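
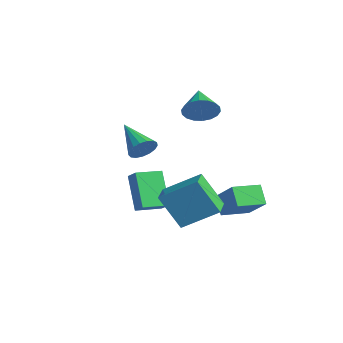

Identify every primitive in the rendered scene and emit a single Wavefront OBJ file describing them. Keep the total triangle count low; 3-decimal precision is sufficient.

v 1.997 1.476 -3.842
v 1.233 1.662 -2.989
v 2.147 2.927 -4.023
v 1.383 3.113 -3.17
v 3.377 1.487 -2.61
v 2.613 1.673 -1.757
v 3.527 2.938 -2.791
v 2.763 3.124 -1.938
v 3.945 -3.736 2.624
v 4.229 -4.055 3.179
v 2.315 -3.744 3.456
v 4.263 -3.729 3.248
v 4.224 -3.404 3.174
v 4.121 -3.156 2.975
v 3.977 -3.04 2.695
v 3.827 -3.084 2.399
v 3.703 -3.277 2.155
v 3.635 -3.575 2.018
v 3.638 -3.91 2.02
v 3.711 -4.205 2.161
v 3.838 -4.393 2.408
v 3.99 -4.43 2.704
v 4.131 -4.308 2.983
v 3.125 -2.529 -1.06
v 4.105 -1.11 -0.008
v 2.086 -1.673 -1.247
v 3.065 -0.254 -0.195
v 3.975 -1.866 -2.745
v 4.954 -0.447 -1.693
v 2.935 -1.01 -2.932
v 3.915 0.409 -1.88
v -0.638 -1.564 -3.918
v -1.872 -1.226 -2.277
v -0.49 -0.222 -4.083
v -1.724 0.116 -2.443
v 0.104 -1.576 -3.357
v -1.13 -1.238 -1.717
v 0.252 -0.234 -3.523
v -0.982 0.104 -1.882
v -0.167 1.711 2.015
v 0.366 2.162 2.614
v -1.473 2.389 2.665
v 0.344 2.422 2.298
v 0.22 2.541 1.926
v 0.02 2.495 1.572
v -0.217 2.294 1.305
v -0.444 1.978 1.179
v -0.616 1.608 1.218
v -0.699 1.259 1.416
v -0.677 1 1.731
v -0.553 0.881 2.103
v -0.353 0.926 2.457
v -0.116 1.127 2.724
v 0.111 1.444 2.85
v 0.283 1.813 2.811
f 2 4 1
f 5 2 1
f 1 4 3
f 3 5 1
f 2 8 4
f 6 2 5
f 6 8 2
f 4 8 3
f 7 5 3
f 3 8 7
f 7 6 5
f 8 6 7
f 10 9 12
f 10 12 11
f 12 9 13
f 12 13 11
f 13 9 14
f 13 14 11
f 14 9 15
f 14 15 11
f 15 9 16
f 15 16 11
f 16 9 17
f 16 17 11
f 17 9 18
f 17 18 11
f 18 9 19
f 18 19 11
f 19 9 20
f 19 20 11
f 20 9 21
f 20 21 11
f 21 9 22
f 21 22 11
f 22 9 23
f 22 23 11
f 23 9 10
f 23 10 11
f 25 27 24
f 28 25 24
f 24 27 26
f 26 28 24
f 25 31 27
f 29 25 28
f 29 31 25
f 27 31 26
f 30 28 26
f 26 31 30
f 30 29 28
f 31 29 30
f 33 35 32
f 36 33 32
f 32 35 34
f 34 36 32
f 33 39 35
f 37 33 36
f 37 39 33
f 35 39 34
f 38 36 34
f 34 39 38
f 38 37 36
f 39 37 38
f 41 40 43
f 41 43 42
f 43 40 44
f 43 44 42
f 44 40 45
f 44 45 42
f 45 40 46
f 45 46 42
f 46 40 47
f 46 47 42
f 47 40 48
f 47 48 42
f 48 40 49
f 48 49 42
f 49 40 50
f 49 50 42
f 50 40 51
f 50 51 42
f 51 40 52
f 51 52 42
f 52 40 53
f 52 53 42
f 53 40 54
f 53 54 42
f 54 40 55
f 54 55 42
f 55 40 41
f 55 41 42



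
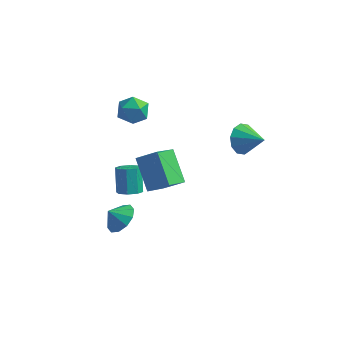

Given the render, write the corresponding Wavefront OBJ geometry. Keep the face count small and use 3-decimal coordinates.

v -1.956 -3.337 -0.576
v -1.17 -3.532 0.028
v -2.584 -3.603 0.156
v -1.331 -2.934 0.107
v -1.73 -2.49 -0.074
v -2.216 -2.37 -0.448
v -2.602 -2.619 -0.87
v -2.742 -3.143 -1.18
v -2.581 -3.741 -1.259
v -2.182 -4.185 -1.077
v -1.696 -4.305 -0.704
v -1.31 -4.056 -0.282
v -2.755 0.025 -1.803
v -2.321 0.599 -2.048
v -2.711 1.469 -0.701
v -3.145 0.895 -0.457
v -2.871 0.641 -2.234
v -3.26 1.51 -0.887
v -3.353 0.322 -2.168
v -3.742 1.191 -0.821
v -3.485 -0.171 -1.888
v -3.874 0.699 -0.541
v -3.189 -0.549 -1.559
v -3.579 0.321 -0.212
v -2.64 -0.59 -1.373
v -3.029 0.279 -0.026
v -2.158 -0.271 -1.439
v -2.547 0.598 -0.092
v -2.026 0.221 -1.719
v -2.415 1.091 -0.372
v -3.822 2.371 3.155
v -3.453 2.909 3.939
v -3.027 1.031 3.701
v -2.658 1.569 4.485
v -3.653 1.349 4.44
v -4.144 2.177 4.103
v -2.336 1.763 3.537
v -2.827 2.591 3.2
v -2.535 2.533 4.175
v -3.349 2.277 4.734
v -3.131 1.663 2.906
v -3.945 1.407 3.465
v 2.558 3.941 1.287
v 2.866 3.412 0.446
v 3.962 3.539 2.053
v 3.071 4.018 0.386
v 3.081 4.595 0.67
v 2.89 4.921 1.19
v 2.573 4.873 1.747
v 2.249 4.469 2.128
v 2.044 3.863 2.188
v 2.034 3.287 1.903
v 2.225 2.96 1.383
v 2.542 3.008 0.827
v -1.71 -1.612 3.343
v -0.553 -1.392 4.119
v -1.314 -0.199 2.353
v -0.157 0.02 3.129
v -0.563 -2.88 1.991
v 0.594 -2.661 2.767
v -0.167 -1.468 1.001
v 0.99 -1.248 1.777
f 2 1 4
f 2 4 3
f 4 1 5
f 4 5 3
f 5 1 6
f 5 6 3
f 6 1 7
f 6 7 3
f 7 1 8
f 7 8 3
f 8 1 9
f 8 9 3
f 9 1 10
f 9 10 3
f 10 1 11
f 10 11 3
f 11 1 12
f 11 12 3
f 12 1 2
f 12 2 3
f 14 13 17
f 14 17 15
f 15 17 18
f 15 18 16
f 17 13 19
f 17 19 18
f 18 19 20
f 18 20 16
f 19 13 21
f 19 21 20
f 20 21 22
f 20 22 16
f 21 13 23
f 21 23 22
f 22 23 24
f 22 24 16
f 23 13 25
f 23 25 24
f 24 25 26
f 24 26 16
f 25 13 27
f 25 27 26
f 26 27 28
f 26 28 16
f 27 13 29
f 27 29 28
f 28 29 30
f 28 30 16
f 29 13 14
f 29 14 30
f 30 14 15
f 30 15 16
f 31 42 36
f 31 36 32
f 31 32 38
f 31 38 41
f 31 41 42
f 32 36 40
f 36 42 35
f 42 41 33
f 41 38 37
f 38 32 39
f 34 40 35
f 34 35 33
f 34 33 37
f 34 37 39
f 34 39 40
f 35 40 36
f 33 35 42
f 37 33 41
f 39 37 38
f 40 39 32
f 44 43 46
f 44 46 45
f 46 43 47
f 46 47 45
f 47 43 48
f 47 48 45
f 48 43 49
f 48 49 45
f 49 43 50
f 49 50 45
f 50 43 51
f 50 51 45
f 51 43 52
f 51 52 45
f 52 43 53
f 52 53 45
f 53 43 54
f 53 54 45
f 54 43 44
f 54 44 45
f 56 58 55
f 59 56 55
f 55 58 57
f 57 59 55
f 56 62 58
f 60 56 59
f 60 62 56
f 58 62 57
f 61 59 57
f 57 62 61
f 61 60 59
f 62 60 61



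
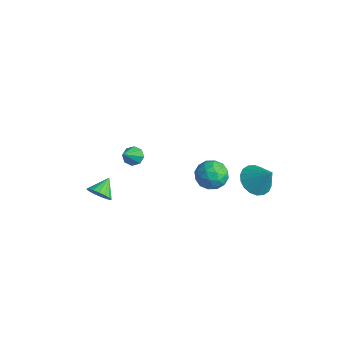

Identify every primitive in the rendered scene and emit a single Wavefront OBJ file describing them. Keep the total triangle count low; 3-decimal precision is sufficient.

v 0.959 -2.18 3.162
v 1.442 -2.141 2.947
v 1.601 -3.2 4.418
v 1.369 -1.85 3.221
v 1.057 -1.753 3.46
v 0.687 -1.906 3.525
v 0.476 -2.219 3.378
v 0.548 -2.51 3.104
v 0.861 -2.608 2.865
v 1.231 -2.455 2.8
v -2.216 -2.021 -2.564
v -1.564 -1.858 -2.408
v -2.564 -1.159 -2.016
v -1.619 -1.699 -2.692
v -1.811 -1.614 -2.947
v -2.096 -1.623 -3.115
v -2.408 -1.722 -3.156
v -2.676 -1.891 -3.062
v -2.839 -2.089 -2.854
v -2.859 -2.271 -2.579
v -2.731 -2.397 -2.301
v -2.486 -2.436 -2.084
v -2.179 -2.38 -1.976
v -1.88 -2.242 -2.004
v -1.658 -2.054 -2.159
v -0.411 4.245 -3.104
v 0.161 4.118 -2.401
v -0.741 2.802 -3.099
v -0.169 2.675 -2.396
v -0.946 3.143 -2.274
v -0.742 4.034 -2.278
v 0.162 2.886 -3.222
v 0.366 3.777 -3.226
v 0.515 3.277 -2.474
v -0.17 3.436 -1.889
v -0.41 3.484 -3.611
v -1.095 3.643 -3.026
v -0.096 4.308 -2.753
v -0.484 2.612 -2.747
v -0.94 2.887 -2.675
v -0.604 2.812 -2.262
v -0.627 4.259 -2.681
v -0.291 4.184 -2.268
v -0.941 3.611 -2.193
v -0.289 2.736 -3.232
v 0.047 2.661 -2.819
v 0.024 4.108 -3.238
v 0.36 4.033 -2.825
v 0.361 3.309 -3.307
v 0.448 3.739 -2.383
v 0.254 2.891 -2.38
v 0.449 3.015 -2.865
v 0.568 3.539 -2.867
v 0.045 3.832 -2.039
v -0.148 2.984 -2.036
v -0.605 3.259 -1.964
v -0.485 3.783 -1.966
v 0.254 3.338 -2.082
v -0.432 3.936 -3.464
v -0.625 3.088 -3.461
v -0.095 3.137 -3.534
v 0.025 3.661 -3.536
v -0.834 4.029 -3.12
v -1.028 3.181 -3.117
v -1.148 3.381 -2.633
v -1.029 3.905 -2.635
v -0.834 3.582 -3.418
v 3.281 3.335 -0.211
v 3.716 3.955 -0.697
v 4.119 3.625 0.911
v 3.419 4.165 -0.529
v 3.095 4.211 -0.299
v 2.807 4.083 -0.051
v 2.614 3.807 0.165
v 2.552 3.437 0.307
v 2.635 3.047 0.346
v 2.846 2.714 0.275
v 3.143 2.504 0.107
v 3.468 2.458 -0.123
v 3.755 2.586 -0.371
v 3.949 2.862 -0.587
v 4.01 3.232 -0.729
v 3.927 3.622 -0.768
f 2 1 4
f 2 4 3
f 4 1 5
f 4 5 3
f 5 1 6
f 5 6 3
f 6 1 7
f 6 7 3
f 7 1 8
f 7 8 3
f 8 1 9
f 8 9 3
f 9 1 10
f 9 10 3
f 10 1 2
f 10 2 3
f 12 11 14
f 12 14 13
f 14 11 15
f 14 15 13
f 15 11 16
f 15 16 13
f 16 11 17
f 16 17 13
f 17 11 18
f 17 18 13
f 18 11 19
f 18 19 13
f 19 11 20
f 19 20 13
f 20 11 21
f 20 21 13
f 21 11 22
f 21 22 13
f 22 11 23
f 22 23 13
f 23 11 24
f 23 24 13
f 24 11 25
f 24 25 13
f 25 11 12
f 25 12 13
f 26 63 42
f 63 37 66
f 42 66 31
f 63 66 42
f 26 42 38
f 42 31 43
f 38 43 27
f 42 43 38
f 26 38 47
f 38 27 48
f 47 48 33
f 38 48 47
f 26 47 59
f 47 33 62
f 59 62 36
f 47 62 59
f 26 59 63
f 59 36 67
f 63 67 37
f 59 67 63
f 27 43 54
f 43 31 57
f 54 57 35
f 43 57 54
f 31 66 44
f 66 37 65
f 44 65 30
f 66 65 44
f 37 67 64
f 67 36 60
f 64 60 28
f 67 60 64
f 36 62 61
f 62 33 49
f 61 49 32
f 62 49 61
f 33 48 53
f 48 27 50
f 53 50 34
f 48 50 53
f 29 55 41
f 55 35 56
f 41 56 30
f 55 56 41
f 29 41 39
f 41 30 40
f 39 40 28
f 41 40 39
f 29 39 46
f 39 28 45
f 46 45 32
f 39 45 46
f 29 46 51
f 46 32 52
f 51 52 34
f 46 52 51
f 29 51 55
f 51 34 58
f 55 58 35
f 51 58 55
f 30 56 44
f 56 35 57
f 44 57 31
f 56 57 44
f 28 40 64
f 40 30 65
f 64 65 37
f 40 65 64
f 32 45 61
f 45 28 60
f 61 60 36
f 45 60 61
f 34 52 53
f 52 32 49
f 53 49 33
f 52 49 53
f 35 58 54
f 58 34 50
f 54 50 27
f 58 50 54
f 69 68 71
f 69 71 70
f 71 68 72
f 71 72 70
f 72 68 73
f 72 73 70
f 73 68 74
f 73 74 70
f 74 68 75
f 74 75 70
f 75 68 76
f 75 76 70
f 76 68 77
f 76 77 70
f 77 68 78
f 77 78 70
f 78 68 79
f 78 79 70
f 79 68 80
f 79 80 70
f 80 68 81
f 80 81 70
f 81 68 82
f 81 82 70
f 82 68 83
f 82 83 70
f 83 68 69
f 83 69 70



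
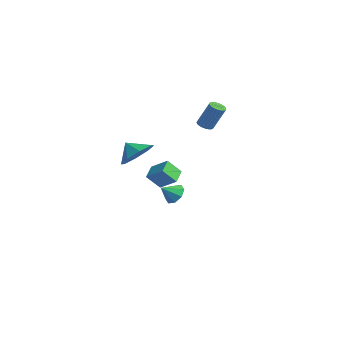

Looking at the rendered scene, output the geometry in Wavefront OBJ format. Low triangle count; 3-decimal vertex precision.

v -2.957 3.422 0.955
v -2.58 3.065 0.953
v -2.065 3.6 2.483
v -2.443 3.958 2.485
v -2.482 3.234 0.861
v -1.967 3.769 2.39
v -2.466 3.436 0.785
v -1.951 3.971 2.314
v -2.536 3.636 0.739
v -2.021 4.171 2.268
v -2.678 3.798 0.73
v -2.163 4.333 2.259
v -2.868 3.896 0.76
v -2.353 4.431 2.289
v -3.074 3.912 0.824
v -2.559 4.447 2.353
v -3.26 3.843 0.91
v -2.745 4.378 2.439
v -3.394 3.701 1.005
v -2.879 4.236 2.534
v -3.452 3.512 1.091
v -2.937 4.047 2.62
v -3.424 3.307 1.153
v -2.909 3.842 2.682
v -3.316 3.121 1.181
v -2.801 3.656 2.711
v -3.146 2.988 1.171
v -2.631 3.523 2.7
v -2.943 2.93 1.123
v -2.428 3.465 2.652
v -2.743 2.957 1.046
v -2.228 3.493 2.575
v 3.575 -2.479 -0.351
v 3.387 -3.189 0.469
v 2.92 -1.871 0.025
v 2.731 -2.58 0.845
v 4.429 -1.96 0.295
v 4.24 -2.669 1.115
v 3.773 -1.351 0.671
v 3.585 -2.061 1.491
v 3.304 -3.621 2.094
v 4.151 -3.895 2.688
v 2.676 -4.019 2.806
v 3.875 -3.144 2.864
v 3.264 -2.673 2.588
v 2.677 -2.757 2.023
v 2.458 -3.347 1.5
v 2.734 -4.098 1.324
v 3.345 -4.569 1.6
v 3.931 -4.485 2.165
v -0.931 0.554 -3.148
v -0.48 0.907 -2.679
v -0.929 -0.294 -2.512
v -1.027 0.994 -2.56
v -1.518 0.823 -2.785
v -1.665 0.495 -3.223
v -1.383 0.202 -3.616
v -0.836 0.115 -3.735
v -0.345 0.285 -3.51
v -0.198 0.613 -3.072
f 2 1 5
f 2 5 3
f 3 5 6
f 3 6 4
f 5 1 7
f 5 7 6
f 6 7 8
f 6 8 4
f 7 1 9
f 7 9 8
f 8 9 10
f 8 10 4
f 9 1 11
f 9 11 10
f 10 11 12
f 10 12 4
f 11 1 13
f 11 13 12
f 12 13 14
f 12 14 4
f 13 1 15
f 13 15 14
f 14 15 16
f 14 16 4
f 15 1 17
f 15 17 16
f 16 17 18
f 16 18 4
f 17 1 19
f 17 19 18
f 18 19 20
f 18 20 4
f 19 1 21
f 19 21 20
f 20 21 22
f 20 22 4
f 21 1 23
f 21 23 22
f 22 23 24
f 22 24 4
f 23 1 25
f 23 25 24
f 24 25 26
f 24 26 4
f 25 1 27
f 25 27 26
f 26 27 28
f 26 28 4
f 27 1 29
f 27 29 28
f 28 29 30
f 28 30 4
f 29 1 31
f 29 31 30
f 30 31 32
f 30 32 4
f 31 1 2
f 31 2 32
f 32 2 3
f 32 3 4
f 34 36 33
f 37 34 33
f 33 36 35
f 35 37 33
f 34 40 36
f 38 34 37
f 38 40 34
f 36 40 35
f 39 37 35
f 35 40 39
f 39 38 37
f 40 38 39
f 42 41 44
f 42 44 43
f 44 41 45
f 44 45 43
f 45 41 46
f 45 46 43
f 46 41 47
f 46 47 43
f 47 41 48
f 47 48 43
f 48 41 49
f 48 49 43
f 49 41 50
f 49 50 43
f 50 41 42
f 50 42 43
f 52 51 54
f 52 54 53
f 54 51 55
f 54 55 53
f 55 51 56
f 55 56 53
f 56 51 57
f 56 57 53
f 57 51 58
f 57 58 53
f 58 51 59
f 58 59 53
f 59 51 60
f 59 60 53
f 60 51 52
f 60 52 53



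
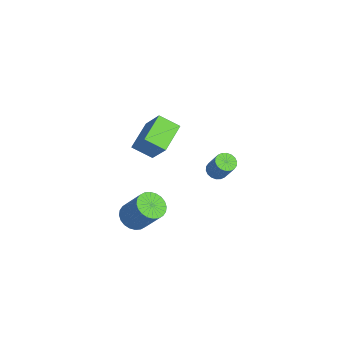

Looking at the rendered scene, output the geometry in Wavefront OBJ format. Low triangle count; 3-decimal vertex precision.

v 0.979 2.433 -1.989
v 1.323 2.852 -2.31
v 1.965 3.305 -1.032
v 1.621 2.887 -0.711
v 1.092 2.997 -2.246
v 1.734 3.451 -0.968
v 0.839 3.031 -2.131
v 1.48 3.484 -0.853
v 0.613 2.946 -1.987
v 1.255 3.399 -0.709
v 0.46 2.76 -1.844
v 1.102 3.213 -0.566
v 0.41 2.509 -1.73
v 1.051 2.962 -0.452
v 0.472 2.243 -1.667
v 1.114 2.696 -0.389
v 0.635 2.015 -1.668
v 1.277 2.468 -0.39
v 0.866 1.869 -1.732
v 1.508 2.323 -0.454
v 1.12 1.836 -1.847
v 1.761 2.289 -0.569
v 1.345 1.921 -1.991
v 1.987 2.374 -0.713
v 1.498 2.107 -2.134
v 2.14 2.56 -0.856
v 1.549 2.358 -2.248
v 2.19 2.811 -0.97
v 1.486 2.624 -2.311
v 2.128 3.077 -1.033
v 3.149 -2.142 -3.808
v 3.868 -2.683 -3.828
v 4.609 -1.76 -2.192
v 3.891 -1.218 -2.172
v 3.978 -2.417 -4.028
v 4.719 -1.493 -2.392
v 3.961 -2.108 -4.195
v 4.703 -1.185 -2.558
v 3.821 -1.804 -4.303
v 4.563 -0.881 -2.666
v 3.579 -1.552 -4.335
v 4.32 -0.629 -2.699
v 3.272 -1.39 -4.288
v 4.013 -0.467 -2.651
v 2.945 -1.342 -4.167
v 3.686 -0.419 -2.53
v 2.65 -1.416 -3.992
v 3.391 -0.492 -2.355
v 2.431 -1.6 -3.788
v 3.172 -0.677 -2.152
v 2.321 -1.867 -3.588
v 3.062 -0.943 -1.952
v 2.337 -2.175 -3.422
v 3.079 -1.252 -1.785
v 2.477 -2.479 -3.314
v 3.219 -1.556 -1.677
v 2.72 -2.731 -3.281
v 3.461 -1.808 -1.645
v 3.027 -2.893 -3.329
v 3.768 -1.97 -1.692
v 3.354 -2.941 -3.45
v 4.095 -2.018 -1.813
v 3.649 -2.868 -3.625
v 4.39 -1.944 -1.988
v -4.127 -0.033 -3.18
v -4.461 -1.204 -2.469
v -2.949 0.668 -1.472
v -3.283 -0.503 -0.761
v -2.557 -0.917 -3.899
v -2.891 -2.088 -3.188
v -1.379 -0.216 -2.191
v -1.713 -1.387 -1.48
f 2 1 5
f 2 5 3
f 3 5 6
f 3 6 4
f 5 1 7
f 5 7 6
f 6 7 8
f 6 8 4
f 7 1 9
f 7 9 8
f 8 9 10
f 8 10 4
f 9 1 11
f 9 11 10
f 10 11 12
f 10 12 4
f 11 1 13
f 11 13 12
f 12 13 14
f 12 14 4
f 13 1 15
f 13 15 14
f 14 15 16
f 14 16 4
f 15 1 17
f 15 17 16
f 16 17 18
f 16 18 4
f 17 1 19
f 17 19 18
f 18 19 20
f 18 20 4
f 19 1 21
f 19 21 20
f 20 21 22
f 20 22 4
f 21 1 23
f 21 23 22
f 22 23 24
f 22 24 4
f 23 1 25
f 23 25 24
f 24 25 26
f 24 26 4
f 25 1 27
f 25 27 26
f 26 27 28
f 26 28 4
f 27 1 29
f 27 29 28
f 28 29 30
f 28 30 4
f 29 1 2
f 29 2 30
f 30 2 3
f 30 3 4
f 32 31 35
f 32 35 33
f 33 35 36
f 33 36 34
f 35 31 37
f 35 37 36
f 36 37 38
f 36 38 34
f 37 31 39
f 37 39 38
f 38 39 40
f 38 40 34
f 39 31 41
f 39 41 40
f 40 41 42
f 40 42 34
f 41 31 43
f 41 43 42
f 42 43 44
f 42 44 34
f 43 31 45
f 43 45 44
f 44 45 46
f 44 46 34
f 45 31 47
f 45 47 46
f 46 47 48
f 46 48 34
f 47 31 49
f 47 49 48
f 48 49 50
f 48 50 34
f 49 31 51
f 49 51 50
f 50 51 52
f 50 52 34
f 51 31 53
f 51 53 52
f 52 53 54
f 52 54 34
f 53 31 55
f 53 55 54
f 54 55 56
f 54 56 34
f 55 31 57
f 55 57 56
f 56 57 58
f 56 58 34
f 57 31 59
f 57 59 58
f 58 59 60
f 58 60 34
f 59 31 61
f 59 61 60
f 60 61 62
f 60 62 34
f 61 31 63
f 61 63 62
f 62 63 64
f 62 64 34
f 63 31 32
f 63 32 64
f 64 32 33
f 64 33 34
f 66 68 65
f 69 66 65
f 65 68 67
f 67 69 65
f 66 72 68
f 70 66 69
f 70 72 66
f 68 72 67
f 71 69 67
f 67 72 71
f 71 70 69
f 72 70 71



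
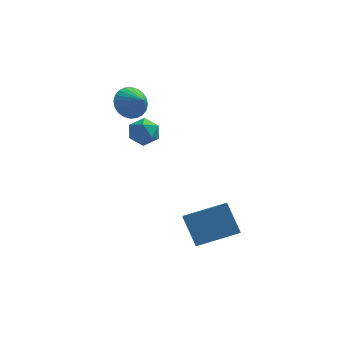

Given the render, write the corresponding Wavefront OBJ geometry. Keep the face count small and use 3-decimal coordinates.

v 0.728 -2.314 -1.035
v 0.784 -3.031 -0.563
v 2.684 -1.735 -0.389
v 2.74 -2.452 0.083
v 1.42 -3.148 -2.383
v 1.476 -3.865 -1.911
v 3.376 -2.569 -1.737
v 3.432 -3.286 -1.265
v -2.332 3.159 2.969
v -1.994 2.744 2.184
v -1.628 2.481 3.631
v -1.758 3.027 2.224
v -1.609 3.33 2.376
v -1.571 3.607 2.619
v -1.648 3.816 2.916
v -1.829 3.925 3.22
v -2.087 3.917 3.486
v -2.382 3.794 3.674
v -2.67 3.574 3.754
v -2.906 3.291 3.715
v -3.054 2.988 3.562
v -3.093 2.711 3.319
v -3.016 2.502 3.023
v -2.834 2.393 2.718
v -2.576 2.401 2.452
v -2.281 2.524 2.265
v -1.487 1.641 2.913
v -1.055 1.849 2.209
v -1.865 0.451 2.331
v -1.433 0.659 1.627
v -1.013 0.478 2.345
v -0.78 1.214 2.705
v -2.14 1.086 1.835
v -1.907 1.822 2.195
v -1.459 1.506 1.542
v -0.763 1.13 1.858
v -2.157 1.17 2.682
v -1.461 0.794 2.998
f 2 4 1
f 5 2 1
f 1 4 3
f 3 5 1
f 2 8 4
f 6 2 5
f 6 8 2
f 4 8 3
f 7 5 3
f 3 8 7
f 7 6 5
f 8 6 7
f 10 9 12
f 10 12 11
f 12 9 13
f 12 13 11
f 13 9 14
f 13 14 11
f 14 9 15
f 14 15 11
f 15 9 16
f 15 16 11
f 16 9 17
f 16 17 11
f 17 9 18
f 17 18 11
f 18 9 19
f 18 19 11
f 19 9 20
f 19 20 11
f 20 9 21
f 20 21 11
f 21 9 22
f 21 22 11
f 22 9 23
f 22 23 11
f 23 9 24
f 23 24 11
f 24 9 25
f 24 25 11
f 25 9 26
f 25 26 11
f 26 9 10
f 26 10 11
f 27 38 32
f 27 32 28
f 27 28 34
f 27 34 37
f 27 37 38
f 28 32 36
f 32 38 31
f 38 37 29
f 37 34 33
f 34 28 35
f 30 36 31
f 30 31 29
f 30 29 33
f 30 33 35
f 30 35 36
f 31 36 32
f 29 31 38
f 33 29 37
f 35 33 34
f 36 35 28



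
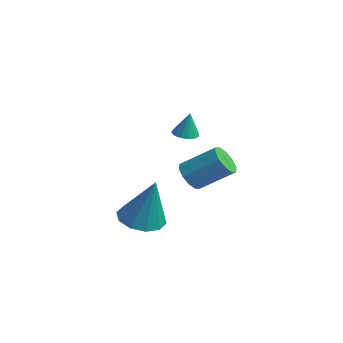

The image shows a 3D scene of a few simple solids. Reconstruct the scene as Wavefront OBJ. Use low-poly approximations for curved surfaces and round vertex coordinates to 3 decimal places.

v -2.277 0.561 0.23
v -1.719 0.471 -0.166
v -0.885 1.509 0.774
v -1.443 1.599 1.17
v -1.943 0.796 -0.326
v -1.109 1.834 0.614
v -2.295 1.032 -0.274
v -1.461 2.07 0.666
v -2.64 1.087 -0.029
v -1.806 2.126 0.91
v -2.846 0.942 0.314
v -2.012 1.98 1.254
v -2.835 0.651 0.626
v -2.001 1.689 1.566
v -2.611 0.326 0.786
v -1.777 1.364 1.726
v -2.259 0.09 0.734
v -1.425 1.128 1.674
v -1.914 0.034 0.49
v -1.08 1.073 1.429
v -1.708 0.18 0.146
v -0.874 1.218 1.086
v 0.259 -2.947 0.059
v 1.07 -2.697 -0.24
v 0.921 -2.753 2.021
v 0.76 -2.238 -0.18
v 0.259 -2.051 -0.029
v -0.243 -2.206 0.155
v -0.553 -2.643 0.303
v -0.552 -3.197 0.357
v -0.243 -3.655 0.298
v 0.259 -3.842 0.147
v 0.76 -3.688 -0.037
v 1.07 -3.25 -0.185
v -2.304 0.391 2.469
v -1.818 0.215 2.409
v -2.136 0.489 3.531
v -1.805 0.506 2.379
v -1.95 0.761 2.379
v -2.207 0.898 2.407
v -2.495 0.874 2.454
v -2.723 0.696 2.506
v -2.817 0.422 2.547
v -2.748 0.138 2.562
v -2.538 -0.066 2.548
v -2.254 -0.125 2.509
v -1.985 -0.02 2.457
f 2 1 5
f 2 5 3
f 3 5 6
f 3 6 4
f 5 1 7
f 5 7 6
f 6 7 8
f 6 8 4
f 7 1 9
f 7 9 8
f 8 9 10
f 8 10 4
f 9 1 11
f 9 11 10
f 10 11 12
f 10 12 4
f 11 1 13
f 11 13 12
f 12 13 14
f 12 14 4
f 13 1 15
f 13 15 14
f 14 15 16
f 14 16 4
f 15 1 17
f 15 17 16
f 16 17 18
f 16 18 4
f 17 1 19
f 17 19 18
f 18 19 20
f 18 20 4
f 19 1 21
f 19 21 20
f 20 21 22
f 20 22 4
f 21 1 2
f 21 2 22
f 22 2 3
f 22 3 4
f 24 23 26
f 24 26 25
f 26 23 27
f 26 27 25
f 27 23 28
f 27 28 25
f 28 23 29
f 28 29 25
f 29 23 30
f 29 30 25
f 30 23 31
f 30 31 25
f 31 23 32
f 31 32 25
f 32 23 33
f 32 33 25
f 33 23 34
f 33 34 25
f 34 23 24
f 34 24 25
f 36 35 38
f 36 38 37
f 38 35 39
f 38 39 37
f 39 35 40
f 39 40 37
f 40 35 41
f 40 41 37
f 41 35 42
f 41 42 37
f 42 35 43
f 42 43 37
f 43 35 44
f 43 44 37
f 44 35 45
f 44 45 37
f 45 35 46
f 45 46 37
f 46 35 47
f 46 47 37
f 47 35 36
f 47 36 37



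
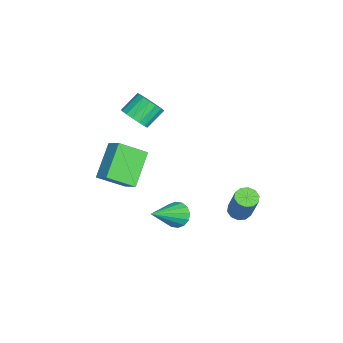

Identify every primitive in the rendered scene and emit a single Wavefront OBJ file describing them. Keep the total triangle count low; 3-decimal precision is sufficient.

v -1.544 -1.073 3.431
v -1.176 -1.388 4.017
v -1.748 -0.682 4.755
v -2.116 -0.367 4.169
v -0.962 -1.111 3.918
v -1.533 -0.405 4.656
v -0.881 -0.825 3.708
v -1.453 -0.12 4.446
v -0.952 -0.596 3.434
v -1.523 0.109 4.172
v -1.159 -0.477 3.16
v -1.73 0.229 3.898
v -1.454 -0.493 2.947
v -2.025 0.212 3.685
v -1.769 -0.643 2.846
v -2.341 0.062 3.584
v -2.034 -0.891 2.879
v -2.605 -0.185 3.617
v -2.186 -1.181 3.038
v -2.757 -0.475 3.776
v -2.191 -1.446 3.287
v -2.762 -0.74 4.025
v -2.048 -1.625 3.569
v -2.619 -0.92 4.307
v -1.79 -1.678 3.82
v -2.361 -0.973 4.558
v -1.475 -1.592 3.981
v -2.046 -0.887 4.719
v 2.127 3.698 0.416
v 2.529 3.341 0.301
v 3.236 3.645 1.829
v 2.833 4.002 1.944
v 2.628 3.649 0.194
v 3.334 3.953 1.722
v 2.535 3.975 0.173
v 3.241 4.279 1.7
v 2.286 4.196 0.244
v 2.992 4.499 1.771
v 1.976 4.226 0.381
v 2.683 4.53 1.908
v 1.724 4.055 0.531
v 2.431 4.359 2.059
v 1.626 3.747 0.638
v 2.332 4.051 2.166
v 1.719 3.421 0.66
v 2.425 3.725 2.187
v 1.968 3.201 0.589
v 2.674 3.504 2.116
v 2.277 3.17 0.452
v 2.984 3.474 1.979
v 2.521 1.013 0.337
v 2.84 0.795 -0.21
v 3.859 -0.013 1.523
v 2.996 1.094 -0.128
v 3.025 1.37 0.079
v 2.919 1.551 0.355
v 2.707 1.588 0.626
v 2.444 1.47 0.82
v 2.203 1.23 0.885
v 2.047 0.931 0.803
v 2.018 0.655 0.596
v 2.124 0.474 0.32
v 2.336 0.437 0.048
v 2.599 0.555 -0.146
v -0.743 -2.768 -0.045
v -2.188 -2.306 1.181
v -1.083 -1.499 -0.923
v -2.528 -1.037 0.303
v -0.132 -2.243 0.477
v -1.577 -1.781 1.703
v -0.472 -0.974 -0.401
v -1.917 -0.512 0.825
f 2 1 5
f 2 5 3
f 3 5 6
f 3 6 4
f 5 1 7
f 5 7 6
f 6 7 8
f 6 8 4
f 7 1 9
f 7 9 8
f 8 9 10
f 8 10 4
f 9 1 11
f 9 11 10
f 10 11 12
f 10 12 4
f 11 1 13
f 11 13 12
f 12 13 14
f 12 14 4
f 13 1 15
f 13 15 14
f 14 15 16
f 14 16 4
f 15 1 17
f 15 17 16
f 16 17 18
f 16 18 4
f 17 1 19
f 17 19 18
f 18 19 20
f 18 20 4
f 19 1 21
f 19 21 20
f 20 21 22
f 20 22 4
f 21 1 23
f 21 23 22
f 22 23 24
f 22 24 4
f 23 1 25
f 23 25 24
f 24 25 26
f 24 26 4
f 25 1 27
f 25 27 26
f 26 27 28
f 26 28 4
f 27 1 2
f 27 2 28
f 28 2 3
f 28 3 4
f 30 29 33
f 30 33 31
f 31 33 34
f 31 34 32
f 33 29 35
f 33 35 34
f 34 35 36
f 34 36 32
f 35 29 37
f 35 37 36
f 36 37 38
f 36 38 32
f 37 29 39
f 37 39 38
f 38 39 40
f 38 40 32
f 39 29 41
f 39 41 40
f 40 41 42
f 40 42 32
f 41 29 43
f 41 43 42
f 42 43 44
f 42 44 32
f 43 29 45
f 43 45 44
f 44 45 46
f 44 46 32
f 45 29 47
f 45 47 46
f 46 47 48
f 46 48 32
f 47 29 49
f 47 49 48
f 48 49 50
f 48 50 32
f 49 29 30
f 49 30 50
f 50 30 31
f 50 31 32
f 52 51 54
f 52 54 53
f 54 51 55
f 54 55 53
f 55 51 56
f 55 56 53
f 56 51 57
f 56 57 53
f 57 51 58
f 57 58 53
f 58 51 59
f 58 59 53
f 59 51 60
f 59 60 53
f 60 51 61
f 60 61 53
f 61 51 62
f 61 62 53
f 62 51 63
f 62 63 53
f 63 51 64
f 63 64 53
f 64 51 52
f 64 52 53
f 66 68 65
f 69 66 65
f 65 68 67
f 67 69 65
f 66 72 68
f 70 66 69
f 70 72 66
f 68 72 67
f 71 69 67
f 67 72 71
f 71 70 69
f 72 70 71



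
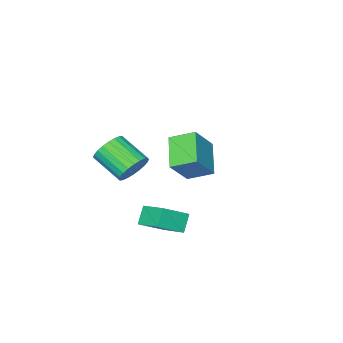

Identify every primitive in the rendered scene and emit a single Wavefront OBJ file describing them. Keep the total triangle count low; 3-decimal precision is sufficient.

v -2.442 -1.36 -3.754
v -1.181 -1.19 -2.316
v -3.273 -0.265 -3.155
v -2.012 -0.095 -1.717
v -1.388 0.035 -4.843
v -0.127 0.205 -3.405
v -2.219 1.13 -4.244
v -0.958 1.3 -2.806
v 2.802 3.384 -5.066
v 2.204 3.049 -4.206
v 2.85 4.956 -4.421
v 2.252 4.621 -3.56
v 4.068 3.039 -4.32
v 3.47 2.704 -3.459
v 4.116 4.611 -3.674
v 3.518 4.276 -2.814
v 3.554 2.112 -1.189
v 3.91 2.597 -0.467
v 4.221 1.034 0.431
v 3.866 0.548 -0.291
v 3.555 2.58 -0.374
v 3.867 1.017 0.524
v 3.201 2.492 -0.405
v 3.512 0.928 0.493
v 2.9 2.345 -0.556
v 3.211 0.782 0.342
v 2.699 2.163 -0.803
v 3.01 0.6 0.095
v 2.628 1.974 -1.109
v 2.939 0.41 -0.21
v 2.698 1.805 -1.427
v 3.009 0.241 -0.528
v 2.899 1.683 -1.708
v 3.21 0.119 -0.81
v 3.199 1.626 -1.911
v 3.51 0.063 -1.013
v 3.553 1.643 -2.004
v 3.865 0.08 -1.106
v 3.908 1.732 -1.973
v 4.219 0.168 -1.075
v 4.209 1.878 -1.822
v 4.52 0.315 -0.924
v 4.41 2.06 -1.575
v 4.721 0.497 -0.677
v 4.481 2.25 -1.27
v 4.792 0.686 -0.371
v 4.411 2.419 -0.952
v 4.722 0.855 -0.053
v 4.21 2.541 -0.67
v 4.521 0.977 0.228
f 2 4 1
f 5 2 1
f 1 4 3
f 3 5 1
f 2 8 4
f 6 2 5
f 6 8 2
f 4 8 3
f 7 5 3
f 3 8 7
f 7 6 5
f 8 6 7
f 10 12 9
f 13 10 9
f 9 12 11
f 11 13 9
f 10 16 12
f 14 10 13
f 14 16 10
f 12 16 11
f 15 13 11
f 11 16 15
f 15 14 13
f 16 14 15
f 18 17 21
f 18 21 19
f 19 21 22
f 19 22 20
f 21 17 23
f 21 23 22
f 22 23 24
f 22 24 20
f 23 17 25
f 23 25 24
f 24 25 26
f 24 26 20
f 25 17 27
f 25 27 26
f 26 27 28
f 26 28 20
f 27 17 29
f 27 29 28
f 28 29 30
f 28 30 20
f 29 17 31
f 29 31 30
f 30 31 32
f 30 32 20
f 31 17 33
f 31 33 32
f 32 33 34
f 32 34 20
f 33 17 35
f 33 35 34
f 34 35 36
f 34 36 20
f 35 17 37
f 35 37 36
f 36 37 38
f 36 38 20
f 37 17 39
f 37 39 38
f 38 39 40
f 38 40 20
f 39 17 41
f 39 41 40
f 40 41 42
f 40 42 20
f 41 17 43
f 41 43 42
f 42 43 44
f 42 44 20
f 43 17 45
f 43 45 44
f 44 45 46
f 44 46 20
f 45 17 47
f 45 47 46
f 46 47 48
f 46 48 20
f 47 17 49
f 47 49 48
f 48 49 50
f 48 50 20
f 49 17 18
f 49 18 50
f 50 18 19
f 50 19 20



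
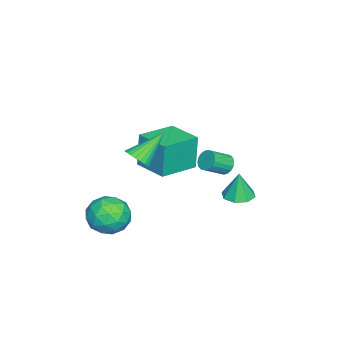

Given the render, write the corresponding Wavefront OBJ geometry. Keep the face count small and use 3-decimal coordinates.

v -3.783 0.27 -3.105
v -3.265 0.539 -3.391
v -2.458 -0.261 -2.681
v -2.977 -0.53 -2.395
v -3.304 0.706 -3.158
v -2.498 -0.094 -2.448
v -3.439 0.787 -2.914
v -2.632 -0.013 -2.205
v -3.641 0.765 -2.709
v -2.834 -0.035 -1.999
v -3.871 0.646 -2.582
v -3.064 -0.155 -1.872
v -4.085 0.451 -2.558
v -3.278 -0.349 -1.848
v -4.238 0.221 -2.643
v -3.431 -0.579 -1.933
v -4.302 0.001 -2.819
v -3.495 -0.799 -2.109
v -4.262 -0.166 -3.052
v -3.456 -0.966 -2.342
v -4.128 -0.247 -3.295
v -3.321 -1.047 -2.586
v -3.926 -0.225 -3.501
v -3.119 -1.025 -2.791
v -3.696 -0.105 -3.628
v -2.889 -0.906 -2.918
v -3.482 0.089 -3.652
v -2.675 -0.711 -2.942
v -3.329 0.319 -3.567
v -2.522 -0.481 -2.857
v -1.847 1.464 -3.895
v -1.24 2.088 -3.905
v -1.833 1.476 -2.305
v -1.859 2.334 -3.901
v -2.47 2.071 -3.894
v -2.717 1.452 -3.888
v -2.453 0.841 -3.885
v -1.835 0.594 -3.889
v -1.223 0.858 -3.896
v -0.977 1.476 -3.902
v 2.096 -2.603 0.566
v 2.495 -1.935 0.434
v 0.884 -1.617 1.894
v 2.275 -1.916 0.219
v 2.027 -2.003 0.057
v 1.79 -2.18 -0.027
v 1.599 -2.422 -0.021
v 1.484 -2.692 0.074
v 1.462 -2.948 0.244
v 1.536 -3.152 0.463
v 1.696 -3.272 0.698
v 1.916 -3.29 0.913
v 2.164 -3.204 1.075
v 2.401 -3.026 1.159
v 2.592 -2.784 1.153
v 2.707 -2.514 1.058
v 2.729 -2.258 0.888
v 2.655 -2.055 0.669
v -2.81 -2.37 -2.239
v -3.052 -2.331 -0.193
v -1.727 -0.739 -2.142
v -1.968 -0.701 -0.096
v -1.012 -3.579 -2.004
v -1.253 -3.541 0.042
v 0.072 -1.949 -1.907
v -0.17 -1.91 0.139
v 2.658 -2.776 -3.559
v 3.676 -3.129 -3.009
v 1.984 -4.611 -3.491
v 3.002 -4.964 -2.941
v 2.214 -4.255 -2.358
v 2.631 -3.121 -2.4
v 3.029 -4.619 -4.1
v 3.446 -3.485 -4.142
v 3.905 -4.268 -3.343
v 3.401 -4.043 -2.267
v 2.259 -3.697 -4.233
v 1.755 -3.472 -3.157
v 3.226 -2.791 -3.29
v 2.434 -4.949 -3.21
v 1.971 -4.532 -2.868
v 2.569 -4.74 -2.544
v 2.612 -2.787 -2.932
v 3.21 -2.994 -2.609
v 2.351 -3.656 -2.227
v 2.45 -4.746 -3.891
v 3.048 -4.953 -3.568
v 3.091 -3 -3.956
v 3.689 -3.208 -3.632
v 3.309 -4.084 -4.273
v 3.959 -3.668 -3.163
v 3.563 -4.747 -3.123
v 3.579 -4.544 -3.804
v 3.824 -3.877 -3.829
v 3.663 -3.536 -2.531
v 3.267 -4.615 -2.491
v 2.804 -4.198 -2.148
v 3.049 -3.532 -2.173
v 3.798 -4.206 -2.727
v 2.393 -3.125 -4.009
v 1.997 -4.204 -3.969
v 2.611 -4.208 -4.327
v 2.856 -3.542 -4.352
v 2.097 -2.993 -3.377
v 1.701 -4.072 -3.337
v 1.836 -3.863 -2.671
v 2.081 -3.196 -2.696
v 1.862 -3.534 -3.773
f 2 1 5
f 2 5 3
f 3 5 6
f 3 6 4
f 5 1 7
f 5 7 6
f 6 7 8
f 6 8 4
f 7 1 9
f 7 9 8
f 8 9 10
f 8 10 4
f 9 1 11
f 9 11 10
f 10 11 12
f 10 12 4
f 11 1 13
f 11 13 12
f 12 13 14
f 12 14 4
f 13 1 15
f 13 15 14
f 14 15 16
f 14 16 4
f 15 1 17
f 15 17 16
f 16 17 18
f 16 18 4
f 17 1 19
f 17 19 18
f 18 19 20
f 18 20 4
f 19 1 21
f 19 21 20
f 20 21 22
f 20 22 4
f 21 1 23
f 21 23 22
f 22 23 24
f 22 24 4
f 23 1 25
f 23 25 24
f 24 25 26
f 24 26 4
f 25 1 27
f 25 27 26
f 26 27 28
f 26 28 4
f 27 1 29
f 27 29 28
f 28 29 30
f 28 30 4
f 29 1 2
f 29 2 30
f 30 2 3
f 30 3 4
f 32 31 34
f 32 34 33
f 34 31 35
f 34 35 33
f 35 31 36
f 35 36 33
f 36 31 37
f 36 37 33
f 37 31 38
f 37 38 33
f 38 31 39
f 38 39 33
f 39 31 40
f 39 40 33
f 40 31 32
f 40 32 33
f 42 41 44
f 42 44 43
f 44 41 45
f 44 45 43
f 45 41 46
f 45 46 43
f 46 41 47
f 46 47 43
f 47 41 48
f 47 48 43
f 48 41 49
f 48 49 43
f 49 41 50
f 49 50 43
f 50 41 51
f 50 51 43
f 51 41 52
f 51 52 43
f 52 41 53
f 52 53 43
f 53 41 54
f 53 54 43
f 54 41 55
f 54 55 43
f 55 41 56
f 55 56 43
f 56 41 57
f 56 57 43
f 57 41 58
f 57 58 43
f 58 41 42
f 58 42 43
f 60 62 59
f 63 60 59
f 59 62 61
f 61 63 59
f 60 66 62
f 64 60 63
f 64 66 60
f 62 66 61
f 65 63 61
f 61 66 65
f 65 64 63
f 66 64 65
f 67 104 83
f 104 78 107
f 83 107 72
f 104 107 83
f 67 83 79
f 83 72 84
f 79 84 68
f 83 84 79
f 67 79 88
f 79 68 89
f 88 89 74
f 79 89 88
f 67 88 100
f 88 74 103
f 100 103 77
f 88 103 100
f 67 100 104
f 100 77 108
f 104 108 78
f 100 108 104
f 68 84 95
f 84 72 98
f 95 98 76
f 84 98 95
f 72 107 85
f 107 78 106
f 85 106 71
f 107 106 85
f 78 108 105
f 108 77 101
f 105 101 69
f 108 101 105
f 77 103 102
f 103 74 90
f 102 90 73
f 103 90 102
f 74 89 94
f 89 68 91
f 94 91 75
f 89 91 94
f 70 96 82
f 96 76 97
f 82 97 71
f 96 97 82
f 70 82 80
f 82 71 81
f 80 81 69
f 82 81 80
f 70 80 87
f 80 69 86
f 87 86 73
f 80 86 87
f 70 87 92
f 87 73 93
f 92 93 75
f 87 93 92
f 70 92 96
f 92 75 99
f 96 99 76
f 92 99 96
f 71 97 85
f 97 76 98
f 85 98 72
f 97 98 85
f 69 81 105
f 81 71 106
f 105 106 78
f 81 106 105
f 73 86 102
f 86 69 101
f 102 101 77
f 86 101 102
f 75 93 94
f 93 73 90
f 94 90 74
f 93 90 94
f 76 99 95
f 99 75 91
f 95 91 68
f 99 91 95



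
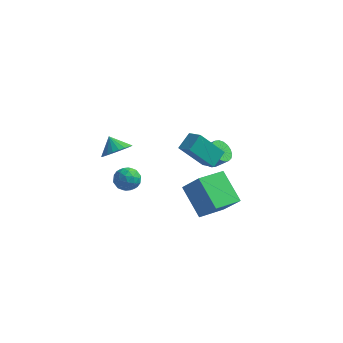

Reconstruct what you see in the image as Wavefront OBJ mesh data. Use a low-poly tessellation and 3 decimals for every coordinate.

v 0.308 1.624 -3.61
v -1.063 2.596 -2.269
v 1.111 3.213 -3.94
v -0.26 4.184 -2.598
v 1.36 1.356 -2.342
v -0.011 2.327 -1
v 2.163 2.944 -2.671
v 0.792 3.916 -1.33
v -0.04 3.9 -0.361
v 0.395 4.301 -0.821
v 1.136 4.302 -0.119
v 0.7 3.9 0.341
v 0.232 4.536 -0.649
v 0.973 4.537 0.053
v 0.015 4.645 -0.42
v 0.755 4.646 0.282
v -0.213 4.607 -0.179
v 0.527 4.607 0.523
v -0.407 4.428 0.025
v 0.334 4.428 0.727
v -0.528 4.144 0.154
v 0.212 4.145 0.855
v -0.553 3.813 0.18
v 0.188 3.813 0.882
v -0.476 3.498 0.099
v 0.265 3.499 0.801
v -0.313 3.263 -0.073
v 0.428 3.264 0.629
v -0.095 3.154 -0.302
v 0.645 3.155 0.4
v 0.133 3.193 -0.543
v 0.873 3.193 0.159
v 0.326 3.372 -0.747
v 1.067 3.372 -0.045
v 0.448 3.655 -0.875
v 1.188 3.656 -0.174
v 0.472 3.987 -0.902
v 1.213 3.987 -0.2
v -3.648 0.859 -0.347
v -3.156 0.575 0.215
v -3.344 -0.135 -1.115
v -2.852 -0.419 -0.553
v -3.643 -0.431 -0.435
v -3.83 0.184 0.04
v -2.67 0.256 -0.94
v -2.857 0.871 -0.465
v -2.551 0.202 -0.151
v -3.153 -0.222 0.161
v -3.347 0.662 -1.061
v -3.949 0.238 -0.749
v -3.428 0.805 0.002
v -3.072 -0.365 -0.902
v -3.536 -0.371 -0.832
v -3.247 -0.538 -0.502
v -3.825 0.575 -0.102
v -3.536 0.408 0.229
v -3.822 -0.183 -0.154
v -2.964 0.032 -1.129
v -2.675 -0.135 -0.798
v -3.253 0.978 -0.398
v -2.964 0.811 -0.068
v -2.678 0.623 -0.746
v -2.784 0.418 0.117
v -2.606 -0.166 -0.335
v -2.498 0.231 -0.562
v -2.609 0.592 -0.283
v -3.137 0.169 0.3
v -2.959 -0.416 -0.152
v -3.424 -0.422 -0.083
v -3.534 -0.061 0.197
v -2.782 -0.05 0.084
v -3.541 0.856 -0.748
v -3.363 0.271 -1.2
v -2.966 0.501 -1.097
v -3.076 0.862 -0.817
v -3.894 0.606 -0.565
v -3.716 0.022 -1.017
v -3.891 -0.152 -0.617
v -4.002 0.209 -0.338
v -3.718 0.49 -0.984
v -3.125 -1.294 2.96
v -2.769 -1.837 3.554
v -3.735 -0.906 3.68
v -2.563 -1.563 3.581
v -2.442 -1.249 3.513
v -2.426 -0.941 3.361
v -2.516 -0.687 3.148
v -2.699 -0.526 2.906
v -2.947 -0.482 2.673
v -3.222 -0.561 2.483
v -3.482 -0.752 2.366
v -3.688 -1.025 2.339
v -3.808 -1.339 2.407
v -3.825 -1.647 2.559
v -3.735 -1.901 2.772
v -3.552 -2.062 3.013
v -3.304 -2.107 3.247
v -3.029 -2.027 3.437
v 0.148 -0.979 3.952
v 0.375 -0.061 4.515
v 1.232 -0.335 2.465
v 1.459 0.583 3.028
v 0.921 -1.403 4.332
v 1.148 -0.485 4.895
v 2.005 -0.759 2.845
v 2.232 0.159 3.408
f 2 4 1
f 5 2 1
f 1 4 3
f 3 5 1
f 2 8 4
f 6 2 5
f 6 8 2
f 4 8 3
f 7 5 3
f 3 8 7
f 7 6 5
f 8 6 7
f 10 9 13
f 10 13 11
f 11 13 14
f 11 14 12
f 13 9 15
f 13 15 14
f 14 15 16
f 14 16 12
f 15 9 17
f 15 17 16
f 16 17 18
f 16 18 12
f 17 9 19
f 17 19 18
f 18 19 20
f 18 20 12
f 19 9 21
f 19 21 20
f 20 21 22
f 20 22 12
f 21 9 23
f 21 23 22
f 22 23 24
f 22 24 12
f 23 9 25
f 23 25 24
f 24 25 26
f 24 26 12
f 25 9 27
f 25 27 26
f 26 27 28
f 26 28 12
f 27 9 29
f 27 29 28
f 28 29 30
f 28 30 12
f 29 9 31
f 29 31 30
f 30 31 32
f 30 32 12
f 31 9 33
f 31 33 32
f 32 33 34
f 32 34 12
f 33 9 35
f 33 35 34
f 34 35 36
f 34 36 12
f 35 9 37
f 35 37 36
f 36 37 38
f 36 38 12
f 37 9 10
f 37 10 38
f 38 10 11
f 38 11 12
f 39 76 55
f 76 50 79
f 55 79 44
f 76 79 55
f 39 55 51
f 55 44 56
f 51 56 40
f 55 56 51
f 39 51 60
f 51 40 61
f 60 61 46
f 51 61 60
f 39 60 72
f 60 46 75
f 72 75 49
f 60 75 72
f 39 72 76
f 72 49 80
f 76 80 50
f 72 80 76
f 40 56 67
f 56 44 70
f 67 70 48
f 56 70 67
f 44 79 57
f 79 50 78
f 57 78 43
f 79 78 57
f 50 80 77
f 80 49 73
f 77 73 41
f 80 73 77
f 49 75 74
f 75 46 62
f 74 62 45
f 75 62 74
f 46 61 66
f 61 40 63
f 66 63 47
f 61 63 66
f 42 68 54
f 68 48 69
f 54 69 43
f 68 69 54
f 42 54 52
f 54 43 53
f 52 53 41
f 54 53 52
f 42 52 59
f 52 41 58
f 59 58 45
f 52 58 59
f 42 59 64
f 59 45 65
f 64 65 47
f 59 65 64
f 42 64 68
f 64 47 71
f 68 71 48
f 64 71 68
f 43 69 57
f 69 48 70
f 57 70 44
f 69 70 57
f 41 53 77
f 53 43 78
f 77 78 50
f 53 78 77
f 45 58 74
f 58 41 73
f 74 73 49
f 58 73 74
f 47 65 66
f 65 45 62
f 66 62 46
f 65 62 66
f 48 71 67
f 71 47 63
f 67 63 40
f 71 63 67
f 82 81 84
f 82 84 83
f 84 81 85
f 84 85 83
f 85 81 86
f 85 86 83
f 86 81 87
f 86 87 83
f 87 81 88
f 87 88 83
f 88 81 89
f 88 89 83
f 89 81 90
f 89 90 83
f 90 81 91
f 90 91 83
f 91 81 92
f 91 92 83
f 92 81 93
f 92 93 83
f 93 81 94
f 93 94 83
f 94 81 95
f 94 95 83
f 95 81 96
f 95 96 83
f 96 81 97
f 96 97 83
f 97 81 98
f 97 98 83
f 98 81 82
f 98 82 83
f 100 102 99
f 103 100 99
f 99 102 101
f 101 103 99
f 100 106 102
f 104 100 103
f 104 106 100
f 102 106 101
f 105 103 101
f 101 106 105
f 105 104 103
f 106 104 105



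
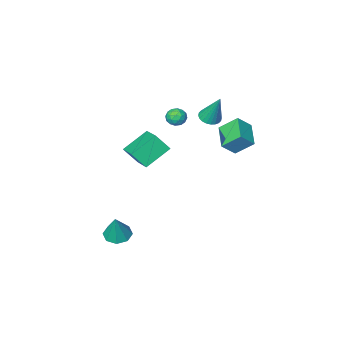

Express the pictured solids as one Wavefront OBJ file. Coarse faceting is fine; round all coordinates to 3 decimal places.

v -2.342 -3.55 2.848
v -2.062 -3.209 2.339
v -1.478 -4.211 2.881
v -1.198 -3.87 2.372
v -1.261 -3.581 2.977
v -1.796 -3.172 2.956
v -1.744 -4.248 2.264
v -2.279 -3.839 2.243
v -1.693 -3.64 1.979
v -1.394 -3.228 2.419
v -2.146 -4.192 2.801
v -1.847 -3.78 3.241
v -2.278 -3.321 2.591
v -1.262 -4.099 2.629
v -1.299 -3.929 2.984
v -1.135 -3.728 2.686
v -2.121 -3.3 2.953
v -1.957 -3.1 2.655
v -1.486 -3.318 3.029
v -1.583 -4.32 2.565
v -1.419 -4.12 2.267
v -2.405 -3.692 2.534
v -2.241 -3.491 2.236
v -2.054 -4.102 2.191
v -1.896 -3.374 2.08
v -1.388 -3.763 2.099
v -1.709 -3.985 2.035
v -2.023 -3.745 2.023
v -1.721 -3.132 2.339
v -1.213 -3.521 2.358
v -1.25 -3.351 2.713
v -1.564 -3.111 2.701
v -1.504 -3.386 2.127
v -2.327 -3.899 2.862
v -1.819 -4.288 2.881
v -1.976 -4.309 2.519
v -2.29 -4.069 2.507
v -2.152 -3.657 3.121
v -1.644 -4.046 3.14
v -1.517 -3.675 3.197
v -1.831 -3.435 3.185
v -2.036 -4.034 3.093
v 2.805 -0.047 2.272
v 1.282 -0.071 3.267
v 3.233 1.701 2.969
v 1.71 1.677 3.964
v 3.43 -0.577 3.216
v 1.907 -0.601 4.211
v 3.858 1.171 3.913
v 2.335 1.147 4.908
v -3.862 -3.399 2.161
v -3.384 -3.862 2.409
v -3.998 -2.501 4.099
v -3.22 -3.655 2.325
v -3.154 -3.409 2.216
v -3.195 -3.161 2.098
v -3.339 -2.95 1.99
v -3.561 -2.807 1.908
v -3.83 -2.755 1.865
v -4.103 -2.8 1.866
v -4.34 -2.936 1.913
v -4.503 -3.143 1.997
v -4.569 -3.389 2.107
v -4.528 -3.636 2.224
v -4.385 -3.848 2.332
v -4.162 -3.991 2.414
v -3.893 -4.043 2.458
v -3.62 -3.998 2.456
v 3.392 -1.438 -4.354
v 4.105 -1.918 -4.387
v 3.788 -0.962 -2.686
v 4.207 -1.3 -4.588
v 3.832 -0.763 -4.652
v 3.199 -0.621 -4.542
v 2.678 -0.959 -4.322
v 2.576 -1.577 -4.12
v 2.951 -2.114 -4.056
v 3.584 -2.255 -4.167
v -4.944 -0.599 2.586
v -4.077 -0.699 3.395
v -4.247 0.856 2.02
v -3.38 0.756 2.829
v -4.14 -1.356 1.631
v -3.273 -1.456 2.44
v -3.443 0.099 1.065
v -2.576 -0.001 1.874
f 1 38 17
f 38 12 41
f 17 41 6
f 38 41 17
f 1 17 13
f 17 6 18
f 13 18 2
f 17 18 13
f 1 13 22
f 13 2 23
f 22 23 8
f 13 23 22
f 1 22 34
f 22 8 37
f 34 37 11
f 22 37 34
f 1 34 38
f 34 11 42
f 38 42 12
f 34 42 38
f 2 18 29
f 18 6 32
f 29 32 10
f 18 32 29
f 6 41 19
f 41 12 40
f 19 40 5
f 41 40 19
f 12 42 39
f 42 11 35
f 39 35 3
f 42 35 39
f 11 37 36
f 37 8 24
f 36 24 7
f 37 24 36
f 8 23 28
f 23 2 25
f 28 25 9
f 23 25 28
f 4 30 16
f 30 10 31
f 16 31 5
f 30 31 16
f 4 16 14
f 16 5 15
f 14 15 3
f 16 15 14
f 4 14 21
f 14 3 20
f 21 20 7
f 14 20 21
f 4 21 26
f 21 7 27
f 26 27 9
f 21 27 26
f 4 26 30
f 26 9 33
f 30 33 10
f 26 33 30
f 5 31 19
f 31 10 32
f 19 32 6
f 31 32 19
f 3 15 39
f 15 5 40
f 39 40 12
f 15 40 39
f 7 20 36
f 20 3 35
f 36 35 11
f 20 35 36
f 9 27 28
f 27 7 24
f 28 24 8
f 27 24 28
f 10 33 29
f 33 9 25
f 29 25 2
f 33 25 29
f 44 46 43
f 47 44 43
f 43 46 45
f 45 47 43
f 44 50 46
f 48 44 47
f 48 50 44
f 46 50 45
f 49 47 45
f 45 50 49
f 49 48 47
f 50 48 49
f 52 51 54
f 52 54 53
f 54 51 55
f 54 55 53
f 55 51 56
f 55 56 53
f 56 51 57
f 56 57 53
f 57 51 58
f 57 58 53
f 58 51 59
f 58 59 53
f 59 51 60
f 59 60 53
f 60 51 61
f 60 61 53
f 61 51 62
f 61 62 53
f 62 51 63
f 62 63 53
f 63 51 64
f 63 64 53
f 64 51 65
f 64 65 53
f 65 51 66
f 65 66 53
f 66 51 67
f 66 67 53
f 67 51 68
f 67 68 53
f 68 51 52
f 68 52 53
f 70 69 72
f 70 72 71
f 72 69 73
f 72 73 71
f 73 69 74
f 73 74 71
f 74 69 75
f 74 75 71
f 75 69 76
f 75 76 71
f 76 69 77
f 76 77 71
f 77 69 78
f 77 78 71
f 78 69 70
f 78 70 71
f 80 82 79
f 83 80 79
f 79 82 81
f 81 83 79
f 80 86 82
f 84 80 83
f 84 86 80
f 82 86 81
f 85 83 81
f 81 86 85
f 85 84 83
f 86 84 85



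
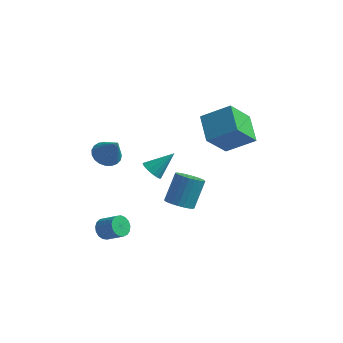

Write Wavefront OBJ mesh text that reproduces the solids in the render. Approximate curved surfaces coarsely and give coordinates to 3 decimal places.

v -2.107 -2.593 -3.363
v -1.83 -2.928 -3.846
v -0.855 -3.081 -3.181
v -1.133 -2.747 -2.697
v -1.746 -2.633 -3.901
v -0.771 -2.786 -3.236
v -1.745 -2.33 -3.833
v -0.77 -2.483 -3.168
v -1.827 -2.086 -3.657
v -0.852 -2.24 -2.992
v -1.973 -1.959 -3.414
v -0.998 -2.113 -2.749
v -2.15 -1.978 -3.158
v -1.175 -2.131 -2.493
v -2.317 -2.137 -2.95
v -1.342 -2.29 -2.285
v -2.436 -2.401 -2.836
v -1.462 -2.554 -2.171
v -2.48 -2.709 -2.843
v -1.505 -2.862 -2.178
v -2.439 -2.99 -2.969
v -1.464 -3.143 -2.303
v -2.321 -3.181 -3.185
v -1.346 -3.334 -2.519
v -2.155 -3.237 -3.441
v -1.18 -3.39 -2.776
v -1.978 -3.145 -3.68
v -1.003 -3.299 -3.015
v -2.214 -1.919 1.927
v -1.733 -2.393 1.497
v -1.406 -2.321 3.273
v -1.571 -2.102 1.487
v -1.52 -1.78 1.553
v -1.59 -1.482 1.683
v -1.767 -1.26 1.856
v -2.021 -1.151 2.041
v -2.309 -1.175 2.206
v -2.58 -1.328 2.323
v -2.788 -1.583 2.372
v -2.896 -1.897 2.343
v -2.887 -2.214 2.243
v -2.761 -2.48 2.088
v -2.541 -2.649 1.905
v -2.264 -2.692 1.726
v -1.978 -2.601 1.582
v 1.311 -1.039 -1.554
v 1.787 -1.587 -1.241
v 1.984 -0.589 0.207
v 1.509 -0.041 -0.106
v 1.99 -1.41 -1.391
v 2.187 -0.412 0.057
v 2.089 -1.176 -1.566
v 2.287 -0.178 -0.117
v 2.07 -0.921 -1.739
v 2.268 0.077 -0.29
v 1.936 -0.685 -1.883
v 2.133 0.313 -0.435
v 1.706 -0.502 -1.978
v 1.904 0.496 -0.53
v 1.417 -0.401 -2.008
v 1.614 0.597 -0.56
v 1.111 -0.397 -1.969
v 1.308 0.601 -0.521
v 0.836 -0.491 -1.867
v 1.033 0.507 -0.419
v 0.633 -0.668 -1.717
v 0.83 0.33 -0.269
v 0.533 -0.902 -1.543
v 0.731 0.096 -0.094
v 0.552 -1.157 -1.37
v 0.75 -0.159 0.079
v 0.687 -1.393 -1.225
v 0.884 -0.395 0.223
v 0.916 -1.576 -1.13
v 1.114 -0.578 0.318
v 1.206 -1.677 -1.1
v 1.403 -0.679 0.348
v 1.512 -1.681 -1.139
v 1.709 -0.683 0.309
v 2.135 3.373 -0.345
v 1.528 2.12 1.187
v 1.273 4.701 0.4
v 0.666 3.448 1.931
v 3.634 3.812 0.609
v 3.027 2.559 2.14
v 2.772 5.14 1.353
v 2.165 3.887 2.885
v -1.588 2.342 -2.239
v -1.015 2.105 -2.543
v -0.672 3.198 -1.181
v -1.095 2.407 -2.718
v -1.306 2.691 -2.764
v -1.594 2.881 -2.67
v -1.879 2.927 -2.46
v -2.086 2.817 -2.191
v -2.16 2.579 -1.935
v -2.081 2.278 -1.761
v -1.869 1.994 -1.714
v -1.582 1.803 -1.808
v -1.296 1.757 -2.018
v -1.089 1.868 -2.287
f 2 1 5
f 2 5 3
f 3 5 6
f 3 6 4
f 5 1 7
f 5 7 6
f 6 7 8
f 6 8 4
f 7 1 9
f 7 9 8
f 8 9 10
f 8 10 4
f 9 1 11
f 9 11 10
f 10 11 12
f 10 12 4
f 11 1 13
f 11 13 12
f 12 13 14
f 12 14 4
f 13 1 15
f 13 15 14
f 14 15 16
f 14 16 4
f 15 1 17
f 15 17 16
f 16 17 18
f 16 18 4
f 17 1 19
f 17 19 18
f 18 19 20
f 18 20 4
f 19 1 21
f 19 21 20
f 20 21 22
f 20 22 4
f 21 1 23
f 21 23 22
f 22 23 24
f 22 24 4
f 23 1 25
f 23 25 24
f 24 25 26
f 24 26 4
f 25 1 27
f 25 27 26
f 26 27 28
f 26 28 4
f 27 1 2
f 27 2 28
f 28 2 3
f 28 3 4
f 30 29 32
f 30 32 31
f 32 29 33
f 32 33 31
f 33 29 34
f 33 34 31
f 34 29 35
f 34 35 31
f 35 29 36
f 35 36 31
f 36 29 37
f 36 37 31
f 37 29 38
f 37 38 31
f 38 29 39
f 38 39 31
f 39 29 40
f 39 40 31
f 40 29 41
f 40 41 31
f 41 29 42
f 41 42 31
f 42 29 43
f 42 43 31
f 43 29 44
f 43 44 31
f 44 29 45
f 44 45 31
f 45 29 30
f 45 30 31
f 47 46 50
f 47 50 48
f 48 50 51
f 48 51 49
f 50 46 52
f 50 52 51
f 51 52 53
f 51 53 49
f 52 46 54
f 52 54 53
f 53 54 55
f 53 55 49
f 54 46 56
f 54 56 55
f 55 56 57
f 55 57 49
f 56 46 58
f 56 58 57
f 57 58 59
f 57 59 49
f 58 46 60
f 58 60 59
f 59 60 61
f 59 61 49
f 60 46 62
f 60 62 61
f 61 62 63
f 61 63 49
f 62 46 64
f 62 64 63
f 63 64 65
f 63 65 49
f 64 46 66
f 64 66 65
f 65 66 67
f 65 67 49
f 66 46 68
f 66 68 67
f 67 68 69
f 67 69 49
f 68 46 70
f 68 70 69
f 69 70 71
f 69 71 49
f 70 46 72
f 70 72 71
f 71 72 73
f 71 73 49
f 72 46 74
f 72 74 73
f 73 74 75
f 73 75 49
f 74 46 76
f 74 76 75
f 75 76 77
f 75 77 49
f 76 46 78
f 76 78 77
f 77 78 79
f 77 79 49
f 78 46 47
f 78 47 79
f 79 47 48
f 79 48 49
f 81 83 80
f 84 81 80
f 80 83 82
f 82 84 80
f 81 87 83
f 85 81 84
f 85 87 81
f 83 87 82
f 86 84 82
f 82 87 86
f 86 85 84
f 87 85 86
f 89 88 91
f 89 91 90
f 91 88 92
f 91 92 90
f 92 88 93
f 92 93 90
f 93 88 94
f 93 94 90
f 94 88 95
f 94 95 90
f 95 88 96
f 95 96 90
f 96 88 97
f 96 97 90
f 97 88 98
f 97 98 90
f 98 88 99
f 98 99 90
f 99 88 100
f 99 100 90
f 100 88 101
f 100 101 90
f 101 88 89
f 101 89 90



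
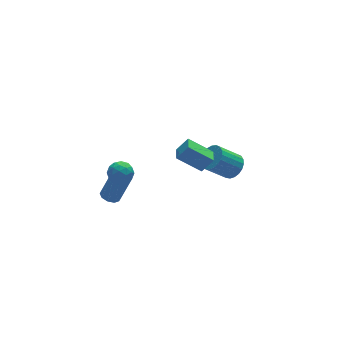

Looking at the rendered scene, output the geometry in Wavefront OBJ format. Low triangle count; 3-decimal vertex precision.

v -3.293 1.916 -2.897
v -2.938 1.486 -3.055
v -2.192 1.514 -1.462
v -2.547 1.944 -1.303
v -2.772 1.836 -3.139
v -2.026 1.864 -1.546
v -2.85 2.224 -3.11
v -2.104 2.252 -1.516
v -3.135 2.468 -2.981
v -2.389 2.496 -1.387
v -3.494 2.453 -2.812
v -2.748 2.481 -1.218
v -3.759 2.187 -2.683
v -3.013 2.216 -1.09
v -3.806 1.794 -2.655
v -3.06 1.823 -1.061
v -3.613 1.458 -2.739
v -2.867 1.487 -1.145
v -3.27 1.336 -2.897
v -2.524 1.365 -1.304
v 2.067 1.822 -2.859
v 0.876 2.547 -1.835
v 2.431 2.641 -3.015
v 1.24 3.366 -1.992
v 2.72 1.694 -2.008
v 1.529 2.419 -0.985
v 3.084 2.513 -2.165
v 1.893 3.238 -1.141
v -3.622 0.351 1.856
v -3.197 0.3 1.244
v -3.823 -0.84 1.816
v -3.398 -0.891 1.204
v -3.086 -0.732 1.863
v -2.962 0.004 1.888
v -4.058 -0.544 1.172
v -3.934 0.192 1.197
v -3.467 -0.253 0.822
v -2.866 -0.369 1.249
v -4.154 -0.171 1.811
v -3.553 -0.287 2.238
v -3.392 0.43 1.554
v -3.628 -0.97 1.506
v -3.445 -0.876 1.894
v -3.195 -0.906 1.534
v -3.253 0.256 1.932
v -3.004 0.226 1.573
v -2.938 -0.38 1.937
v -4.016 -0.766 1.487
v -3.767 -0.796 1.128
v -3.825 0.366 1.526
v -3.575 0.336 1.166
v -4.082 -0.16 1.123
v -3.3 0.075 0.946
v -3.419 -0.625 0.922
v -3.807 -0.421 0.903
v -3.734 0.011 0.918
v -2.947 0.006 1.197
v -3.065 -0.693 1.173
v -2.882 -0.6 1.561
v -2.809 -0.167 1.575
v -3.106 -0.319 0.948
v -3.955 0.153 1.887
v -4.073 -0.546 1.863
v -4.211 -0.373 1.485
v -4.138 0.06 1.499
v -3.601 0.085 2.138
v -3.72 -0.615 2.114
v -3.286 -0.551 2.142
v -3.213 -0.119 2.157
v -3.914 -0.221 2.112
v 4.159 2.246 -3.731
v 4.707 2.063 -3.134
v 3.489 2.272 -1.953
v 2.941 2.454 -2.549
v 4.74 2.406 -3.16
v 3.522 2.615 -1.979
v 4.673 2.721 -3.285
v 3.455 2.93 -2.103
v 4.517 2.953 -3.487
v 3.299 3.162 -2.305
v 4.299 3.064 -3.731
v 3.081 3.273 -2.549
v 4.057 3.032 -3.975
v 2.839 3.241 -2.793
v 3.833 2.865 -4.177
v 2.615 3.074 -2.995
v 3.665 2.591 -4.301
v 2.447 2.8 -3.12
v 3.582 2.257 -4.328
v 2.364 2.466 -3.146
v 3.599 1.921 -4.25
v 2.381 2.13 -3.069
v 3.713 1.641 -4.084
v 2.495 1.85 -2.902
v 3.904 1.466 -3.856
v 2.686 1.675 -2.674
v 4.139 1.425 -3.606
v 2.921 1.634 -2.424
v 4.378 1.527 -3.378
v 3.16 1.736 -2.197
v 4.578 1.752 -3.211
v 3.36 1.961 -2.03
f 2 1 5
f 2 5 3
f 3 5 6
f 3 6 4
f 5 1 7
f 5 7 6
f 6 7 8
f 6 8 4
f 7 1 9
f 7 9 8
f 8 9 10
f 8 10 4
f 9 1 11
f 9 11 10
f 10 11 12
f 10 12 4
f 11 1 13
f 11 13 12
f 12 13 14
f 12 14 4
f 13 1 15
f 13 15 14
f 14 15 16
f 14 16 4
f 15 1 17
f 15 17 16
f 16 17 18
f 16 18 4
f 17 1 19
f 17 19 18
f 18 19 20
f 18 20 4
f 19 1 2
f 19 2 20
f 20 2 3
f 20 3 4
f 22 24 21
f 25 22 21
f 21 24 23
f 23 25 21
f 22 28 24
f 26 22 25
f 26 28 22
f 24 28 23
f 27 25 23
f 23 28 27
f 27 26 25
f 28 26 27
f 29 66 45
f 66 40 69
f 45 69 34
f 66 69 45
f 29 45 41
f 45 34 46
f 41 46 30
f 45 46 41
f 29 41 50
f 41 30 51
f 50 51 36
f 41 51 50
f 29 50 62
f 50 36 65
f 62 65 39
f 50 65 62
f 29 62 66
f 62 39 70
f 66 70 40
f 62 70 66
f 30 46 57
f 46 34 60
f 57 60 38
f 46 60 57
f 34 69 47
f 69 40 68
f 47 68 33
f 69 68 47
f 40 70 67
f 70 39 63
f 67 63 31
f 70 63 67
f 39 65 64
f 65 36 52
f 64 52 35
f 65 52 64
f 36 51 56
f 51 30 53
f 56 53 37
f 51 53 56
f 32 58 44
f 58 38 59
f 44 59 33
f 58 59 44
f 32 44 42
f 44 33 43
f 42 43 31
f 44 43 42
f 32 42 49
f 42 31 48
f 49 48 35
f 42 48 49
f 32 49 54
f 49 35 55
f 54 55 37
f 49 55 54
f 32 54 58
f 54 37 61
f 58 61 38
f 54 61 58
f 33 59 47
f 59 38 60
f 47 60 34
f 59 60 47
f 31 43 67
f 43 33 68
f 67 68 40
f 43 68 67
f 35 48 64
f 48 31 63
f 64 63 39
f 48 63 64
f 37 55 56
f 55 35 52
f 56 52 36
f 55 52 56
f 38 61 57
f 61 37 53
f 57 53 30
f 61 53 57
f 72 71 75
f 72 75 73
f 73 75 76
f 73 76 74
f 75 71 77
f 75 77 76
f 76 77 78
f 76 78 74
f 77 71 79
f 77 79 78
f 78 79 80
f 78 80 74
f 79 71 81
f 79 81 80
f 80 81 82
f 80 82 74
f 81 71 83
f 81 83 82
f 82 83 84
f 82 84 74
f 83 71 85
f 83 85 84
f 84 85 86
f 84 86 74
f 85 71 87
f 85 87 86
f 86 87 88
f 86 88 74
f 87 71 89
f 87 89 88
f 88 89 90
f 88 90 74
f 89 71 91
f 89 91 90
f 90 91 92
f 90 92 74
f 91 71 93
f 91 93 92
f 92 93 94
f 92 94 74
f 93 71 95
f 93 95 94
f 94 95 96
f 94 96 74
f 95 71 97
f 95 97 96
f 96 97 98
f 96 98 74
f 97 71 99
f 97 99 98
f 98 99 100
f 98 100 74
f 99 71 101
f 99 101 100
f 100 101 102
f 100 102 74
f 101 71 72
f 101 72 102
f 102 72 73
f 102 73 74



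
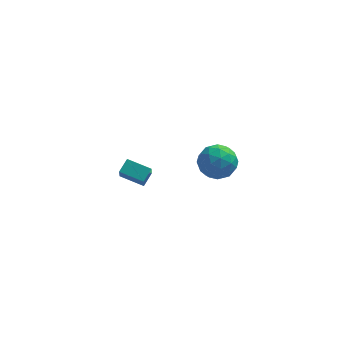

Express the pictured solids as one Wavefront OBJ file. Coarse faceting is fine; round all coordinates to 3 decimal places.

v 0.099 -2.961 4.045
v 1.033 -3.005 3.4
v 0.387 -4.695 4.58
v 1.321 -4.739 3.935
v 1.302 -4.084 4.863
v 1.124 -3.012 4.532
v 0.296 -4.688 3.448
v 0.118 -3.616 3.117
v 1.155 -4.072 3.031
v 1.776 -3.699 3.905
v -0.356 -4.001 4.075
v 0.265 -3.628 4.949
v 0.54 -2.831 3.675
v 0.88 -4.869 4.305
v 0.868 -4.484 4.85
v 1.417 -4.51 4.471
v 0.594 -2.835 4.341
v 1.143 -2.861 3.961
v 1.301 -3.495 4.821
v 0.277 -4.839 4.019
v 0.826 -4.865 3.639
v 0.003 -3.19 3.509
v 0.552 -3.216 3.13
v 0.119 -4.205 3.159
v 1.161 -3.484 3.079
v 1.331 -4.503 3.394
v 0.728 -4.473 3.108
v 0.623 -3.843 2.913
v 1.526 -3.265 3.593
v 1.696 -4.284 3.908
v 1.684 -3.899 4.453
v 1.58 -3.269 4.259
v 1.598 -3.892 3.377
v -0.276 -3.416 4.072
v -0.106 -4.435 4.387
v -0.16 -4.431 3.721
v -0.264 -3.801 3.527
v 0.089 -3.197 4.586
v 0.259 -4.216 4.901
v 0.797 -3.857 5.067
v 0.692 -3.227 4.872
v -0.178 -3.808 4.603
v -4.825 2.288 -2.559
v -4.416 3.031 -2.069
v -4.854 2.981 -3.587
v -4.445 3.724 -3.097
v -3.435 1.776 -2.943
v -3.026 2.519 -2.453
v -3.464 2.469 -3.971
v -3.055 3.212 -3.481
f 1 38 17
f 38 12 41
f 17 41 6
f 38 41 17
f 1 17 13
f 17 6 18
f 13 18 2
f 17 18 13
f 1 13 22
f 13 2 23
f 22 23 8
f 13 23 22
f 1 22 34
f 22 8 37
f 34 37 11
f 22 37 34
f 1 34 38
f 34 11 42
f 38 42 12
f 34 42 38
f 2 18 29
f 18 6 32
f 29 32 10
f 18 32 29
f 6 41 19
f 41 12 40
f 19 40 5
f 41 40 19
f 12 42 39
f 42 11 35
f 39 35 3
f 42 35 39
f 11 37 36
f 37 8 24
f 36 24 7
f 37 24 36
f 8 23 28
f 23 2 25
f 28 25 9
f 23 25 28
f 4 30 16
f 30 10 31
f 16 31 5
f 30 31 16
f 4 16 14
f 16 5 15
f 14 15 3
f 16 15 14
f 4 14 21
f 14 3 20
f 21 20 7
f 14 20 21
f 4 21 26
f 21 7 27
f 26 27 9
f 21 27 26
f 4 26 30
f 26 9 33
f 30 33 10
f 26 33 30
f 5 31 19
f 31 10 32
f 19 32 6
f 31 32 19
f 3 15 39
f 15 5 40
f 39 40 12
f 15 40 39
f 7 20 36
f 20 3 35
f 36 35 11
f 20 35 36
f 9 27 28
f 27 7 24
f 28 24 8
f 27 24 28
f 10 33 29
f 33 9 25
f 29 25 2
f 33 25 29
f 44 46 43
f 47 44 43
f 43 46 45
f 45 47 43
f 44 50 46
f 48 44 47
f 48 50 44
f 46 50 45
f 49 47 45
f 45 50 49
f 49 48 47
f 50 48 49



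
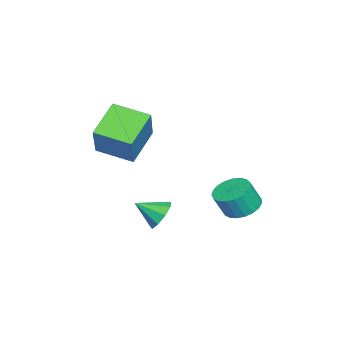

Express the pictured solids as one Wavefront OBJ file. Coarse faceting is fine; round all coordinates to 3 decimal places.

v -2.492 -4.533 2.909
v -1.301 -4.27 4.727
v -2.286 -2.598 2.494
v -1.095 -2.334 4.312
v -0.685 -4.966 1.788
v 0.506 -4.702 3.606
v -0.479 -3.03 1.373
v 0.712 -2.767 3.191
v -3.776 1.53 -2.809
v -2.93 1.106 -3.215
v -2.558 0.605 -1.917
v -3.404 1.03 -1.511
v -2.79 1.495 -3.105
v -2.418 0.995 -1.807
v -2.82 1.891 -2.944
v -2.449 1.391 -1.645
v -3.016 2.224 -2.759
v -2.645 1.724 -1.461
v -3.343 2.437 -2.583
v -2.972 1.937 -1.285
v -3.745 2.494 -2.447
v -3.374 1.993 -1.148
v -4.153 2.383 -2.372
v -3.781 1.883 -1.074
v -4.495 2.126 -2.374
v -4.123 1.626 -1.076
v -4.712 1.765 -2.45
v -4.341 1.265 -1.152
v -4.768 1.364 -2.589
v -4.397 0.863 -1.291
v -4.652 0.991 -2.766
v -4.281 0.491 -1.468
v -4.385 0.712 -2.95
v -4.013 0.211 -1.652
v -4.012 0.574 -3.11
v -3.641 0.074 -1.812
v -3.599 0.601 -3.218
v -3.227 0.101 -1.919
v -3.216 0.789 -3.255
v -2.844 0.289 -1.957
v 0.787 -1.342 -1.322
v 1.482 -1.574 -1.878
v 0.993 -2.558 -0.558
v 1.698 -1.234 -1.395
v 1.487 -0.944 -0.877
v 0.949 -0.841 -0.568
v 0.335 -0.972 -0.612
v -0.067 -1.277 -0.988
v -0.07 -1.612 -1.52
v 0.329 -1.821 -1.96
v 0.942 -1.806 -2.101
f 2 4 1
f 5 2 1
f 1 4 3
f 3 5 1
f 2 8 4
f 6 2 5
f 6 8 2
f 4 8 3
f 7 5 3
f 3 8 7
f 7 6 5
f 8 6 7
f 10 9 13
f 10 13 11
f 11 13 14
f 11 14 12
f 13 9 15
f 13 15 14
f 14 15 16
f 14 16 12
f 15 9 17
f 15 17 16
f 16 17 18
f 16 18 12
f 17 9 19
f 17 19 18
f 18 19 20
f 18 20 12
f 19 9 21
f 19 21 20
f 20 21 22
f 20 22 12
f 21 9 23
f 21 23 22
f 22 23 24
f 22 24 12
f 23 9 25
f 23 25 24
f 24 25 26
f 24 26 12
f 25 9 27
f 25 27 26
f 26 27 28
f 26 28 12
f 27 9 29
f 27 29 28
f 28 29 30
f 28 30 12
f 29 9 31
f 29 31 30
f 30 31 32
f 30 32 12
f 31 9 33
f 31 33 32
f 32 33 34
f 32 34 12
f 33 9 35
f 33 35 34
f 34 35 36
f 34 36 12
f 35 9 37
f 35 37 36
f 36 37 38
f 36 38 12
f 37 9 39
f 37 39 38
f 38 39 40
f 38 40 12
f 39 9 10
f 39 10 40
f 40 10 11
f 40 11 12
f 42 41 44
f 42 44 43
f 44 41 45
f 44 45 43
f 45 41 46
f 45 46 43
f 46 41 47
f 46 47 43
f 47 41 48
f 47 48 43
f 48 41 49
f 48 49 43
f 49 41 50
f 49 50 43
f 50 41 51
f 50 51 43
f 51 41 42
f 51 42 43



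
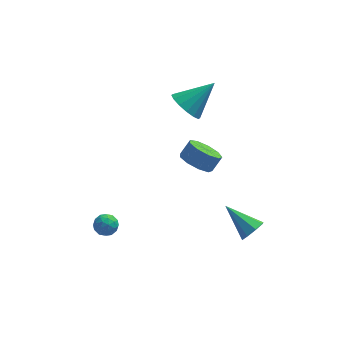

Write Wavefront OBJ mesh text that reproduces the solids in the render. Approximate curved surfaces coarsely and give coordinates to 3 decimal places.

v 4.39 -3.4 -1.513
v 4.876 -3.379 -0.904
v 3.03 -2.26 -0.467
v 4.965 -2.926 -1.282
v 4.717 -2.75 -1.796
v 4.277 -2.955 -2.144
v 3.904 -3.421 -2.123
v 3.815 -3.874 -1.744
v 4.064 -4.049 -1.23
v 4.503 -3.844 -0.882
v 1.601 0.408 0.58
v 2.229 -0.383 0.556
v 2.766 0.021 1.337
v 2.139 0.812 1.36
v 2.462 0.116 0.139
v 2.999 0.519 0.92
v 2.292 0.752 -0.073
v 2.829 1.155 0.708
v 1.799 1.226 0.021
v 2.336 1.63 0.802
v 1.214 1.319 0.376
v 1.751 1.722 1.157
v 0.81 0.985 0.826
v 1.347 1.388 1.607
v 0.776 0.381 1.161
v 1.313 0.785 1.942
v 1.129 -0.21 1.224
v 1.666 0.194 2.005
v 1.703 -0.511 0.985
v 2.24 -0.108 1.766
v -3.844 -2.027 -2.163
v -3.464 -1.529 -1.819
v -2.896 -2.351 -2.741
v -2.516 -1.853 -2.397
v -2.764 -2.423 -2.042
v -3.35 -2.222 -1.685
v -3.01 -1.658 -2.875
v -3.596 -1.457 -2.518
v -2.948 -1.301 -2.258
v -2.796 -1.774 -1.744
v -3.564 -2.106 -2.816
v -3.412 -2.579 -2.302
v -3.737 -1.749 -1.94
v -2.623 -2.131 -2.62
v -2.769 -2.465 -2.412
v -2.545 -2.173 -2.209
v -3.67 -2.157 -1.862
v -3.447 -1.864 -1.659
v -3.035 -2.389 -1.791
v -2.913 -2.016 -2.901
v -2.69 -1.723 -2.698
v -3.815 -1.707 -2.351
v -3.591 -1.415 -2.148
v -3.325 -1.491 -2.769
v -3.211 -1.323 -1.996
v -2.653 -1.514 -2.336
v -2.944 -1.399 -2.617
v -3.288 -1.281 -2.407
v -3.121 -1.601 -1.694
v -2.564 -1.791 -2.034
v -2.71 -2.126 -1.825
v -3.054 -2.008 -1.615
v -2.818 -1.467 -1.952
v -3.796 -2.089 -2.526
v -3.239 -2.279 -2.866
v -3.306 -1.872 -2.945
v -3.65 -1.754 -2.735
v -3.707 -2.366 -2.224
v -3.149 -2.557 -2.564
v -3.072 -2.599 -2.153
v -3.416 -2.481 -1.943
v -3.542 -2.413 -2.608
v 1.188 3.4 2.581
v 1.843 3.573 1.74
v 2.752 4.08 3.939
v 1.57 4.055 1.813
v 1.195 4.362 2.091
v 0.818 4.411 2.501
v 0.54 4.189 2.932
v 0.436 3.756 3.27
v 0.533 3.227 3.423
v 0.806 2.744 3.35
v 1.181 2.437 3.072
v 1.558 2.388 2.662
v 1.836 2.61 2.23
v 1.94 3.044 1.893
f 2 1 4
f 2 4 3
f 4 1 5
f 4 5 3
f 5 1 6
f 5 6 3
f 6 1 7
f 6 7 3
f 7 1 8
f 7 8 3
f 8 1 9
f 8 9 3
f 9 1 10
f 9 10 3
f 10 1 2
f 10 2 3
f 12 11 15
f 12 15 13
f 13 15 16
f 13 16 14
f 15 11 17
f 15 17 16
f 16 17 18
f 16 18 14
f 17 11 19
f 17 19 18
f 18 19 20
f 18 20 14
f 19 11 21
f 19 21 20
f 20 21 22
f 20 22 14
f 21 11 23
f 21 23 22
f 22 23 24
f 22 24 14
f 23 11 25
f 23 25 24
f 24 25 26
f 24 26 14
f 25 11 27
f 25 27 26
f 26 27 28
f 26 28 14
f 27 11 29
f 27 29 28
f 28 29 30
f 28 30 14
f 29 11 12
f 29 12 30
f 30 12 13
f 30 13 14
f 31 68 47
f 68 42 71
f 47 71 36
f 68 71 47
f 31 47 43
f 47 36 48
f 43 48 32
f 47 48 43
f 31 43 52
f 43 32 53
f 52 53 38
f 43 53 52
f 31 52 64
f 52 38 67
f 64 67 41
f 52 67 64
f 31 64 68
f 64 41 72
f 68 72 42
f 64 72 68
f 32 48 59
f 48 36 62
f 59 62 40
f 48 62 59
f 36 71 49
f 71 42 70
f 49 70 35
f 71 70 49
f 42 72 69
f 72 41 65
f 69 65 33
f 72 65 69
f 41 67 66
f 67 38 54
f 66 54 37
f 67 54 66
f 38 53 58
f 53 32 55
f 58 55 39
f 53 55 58
f 34 60 46
f 60 40 61
f 46 61 35
f 60 61 46
f 34 46 44
f 46 35 45
f 44 45 33
f 46 45 44
f 34 44 51
f 44 33 50
f 51 50 37
f 44 50 51
f 34 51 56
f 51 37 57
f 56 57 39
f 51 57 56
f 34 56 60
f 56 39 63
f 60 63 40
f 56 63 60
f 35 61 49
f 61 40 62
f 49 62 36
f 61 62 49
f 33 45 69
f 45 35 70
f 69 70 42
f 45 70 69
f 37 50 66
f 50 33 65
f 66 65 41
f 50 65 66
f 39 57 58
f 57 37 54
f 58 54 38
f 57 54 58
f 40 63 59
f 63 39 55
f 59 55 32
f 63 55 59
f 74 73 76
f 74 76 75
f 76 73 77
f 76 77 75
f 77 73 78
f 77 78 75
f 78 73 79
f 78 79 75
f 79 73 80
f 79 80 75
f 80 73 81
f 80 81 75
f 81 73 82
f 81 82 75
f 82 73 83
f 82 83 75
f 83 73 84
f 83 84 75
f 84 73 85
f 84 85 75
f 85 73 86
f 85 86 75
f 86 73 74
f 86 74 75



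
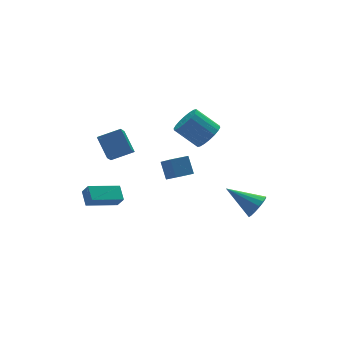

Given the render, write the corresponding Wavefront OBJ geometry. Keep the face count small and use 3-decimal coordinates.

v 3.958 -1.533 -2.396
v 4.381 -1.688 -1.722
v 2.762 -0.227 -1.344
v 4.577 -1.364 -1.901
v 4.608 -1.085 -2.213
v 4.465 -0.926 -2.573
v 4.186 -0.93 -2.886
v 3.846 -1.095 -3.068
v 3.536 -1.378 -3.069
v 3.34 -1.702 -2.89
v 3.309 -1.981 -2.578
v 3.452 -2.14 -2.218
v 3.731 -2.136 -1.905
v 4.071 -1.971 -1.723
v 1.956 0.285 2.771
v 2.675 0.396 3.302
v 1.743 1.286 4.379
v 1.024 1.175 3.849
v 2.695 0.712 3.057
v 1.763 1.603 4.134
v 2.568 0.944 2.756
v 1.636 1.835 3.833
v 2.321 1.046 2.458
v 1.389 1.936 3.535
v 2.001 0.996 2.222
v 1.069 1.887 3.299
v 1.672 0.806 2.095
v 0.74 1.696 3.172
v 1.4 0.513 2.102
v 0.467 1.403 3.179
v 1.237 0.174 2.241
v 0.305 1.064 3.318
v 1.217 -0.143 2.486
v 0.285 0.748 3.563
v 1.344 -0.375 2.787
v 0.412 0.516 3.864
v 1.591 -0.476 3.085
v 0.659 0.414 4.162
v 1.911 -0.427 3.321
v 0.979 0.464 4.398
v 2.24 -0.236 3.448
v 1.308 0.654 4.525
v 2.513 0.057 3.441
v 1.58 0.947 4.518
v -4.234 2.511 -2.075
v -4.063 2.081 -1.41
v -4.037 3.365 -1.574
v -3.866 2.935 -0.909
v -2.414 2.405 -2.611
v -2.243 1.975 -1.946
v -2.217 3.259 -2.11
v -2.046 2.829 -1.445
v -2.457 0.577 2.976
v -2.498 1.676 3.936
v -3.651 0.965 2.48
v -3.692 2.064 3.441
v -1.908 1.276 2.199
v -1.949 2.375 3.16
v -3.102 1.664 1.704
v -3.143 2.763 2.664
v 0.167 0.6 -0.082
v 0.227 1.337 0.851
v 0.308 1.98 -1.181
v 0.368 2.717 -0.248
v 1.192 0.503 -0.072
v 1.252 1.24 0.861
v 1.333 1.883 -1.171
v 1.393 2.62 -0.238
f 2 1 4
f 2 4 3
f 4 1 5
f 4 5 3
f 5 1 6
f 5 6 3
f 6 1 7
f 6 7 3
f 7 1 8
f 7 8 3
f 8 1 9
f 8 9 3
f 9 1 10
f 9 10 3
f 10 1 11
f 10 11 3
f 11 1 12
f 11 12 3
f 12 1 13
f 12 13 3
f 13 1 14
f 13 14 3
f 14 1 2
f 14 2 3
f 16 15 19
f 16 19 17
f 17 19 20
f 17 20 18
f 19 15 21
f 19 21 20
f 20 21 22
f 20 22 18
f 21 15 23
f 21 23 22
f 22 23 24
f 22 24 18
f 23 15 25
f 23 25 24
f 24 25 26
f 24 26 18
f 25 15 27
f 25 27 26
f 26 27 28
f 26 28 18
f 27 15 29
f 27 29 28
f 28 29 30
f 28 30 18
f 29 15 31
f 29 31 30
f 30 31 32
f 30 32 18
f 31 15 33
f 31 33 32
f 32 33 34
f 32 34 18
f 33 15 35
f 33 35 34
f 34 35 36
f 34 36 18
f 35 15 37
f 35 37 36
f 36 37 38
f 36 38 18
f 37 15 39
f 37 39 38
f 38 39 40
f 38 40 18
f 39 15 41
f 39 41 40
f 40 41 42
f 40 42 18
f 41 15 43
f 41 43 42
f 42 43 44
f 42 44 18
f 43 15 16
f 43 16 44
f 44 16 17
f 44 17 18
f 46 48 45
f 49 46 45
f 45 48 47
f 47 49 45
f 46 52 48
f 50 46 49
f 50 52 46
f 48 52 47
f 51 49 47
f 47 52 51
f 51 50 49
f 52 50 51
f 54 56 53
f 57 54 53
f 53 56 55
f 55 57 53
f 54 60 56
f 58 54 57
f 58 60 54
f 56 60 55
f 59 57 55
f 55 60 59
f 59 58 57
f 60 58 59
f 62 64 61
f 65 62 61
f 61 64 63
f 63 65 61
f 62 68 64
f 66 62 65
f 66 68 62
f 64 68 63
f 67 65 63
f 63 68 67
f 67 66 65
f 68 66 67

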